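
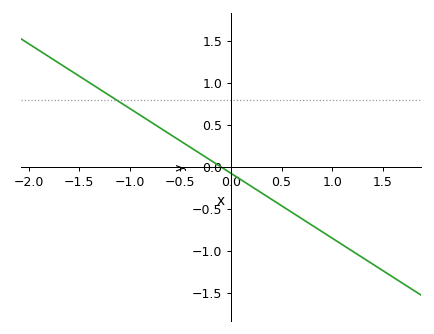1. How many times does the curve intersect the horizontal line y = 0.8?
1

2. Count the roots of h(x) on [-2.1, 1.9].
1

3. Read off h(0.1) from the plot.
-0.154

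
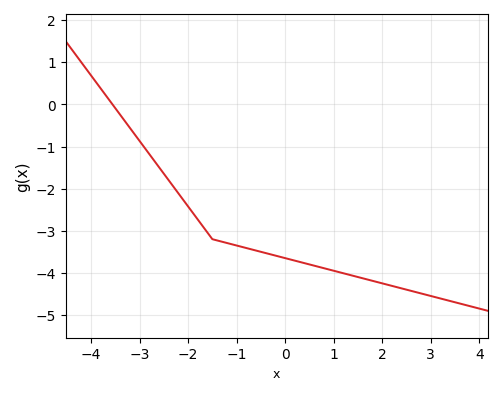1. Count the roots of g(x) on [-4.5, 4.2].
1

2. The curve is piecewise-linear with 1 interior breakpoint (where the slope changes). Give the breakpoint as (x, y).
(-1.5, -3.2)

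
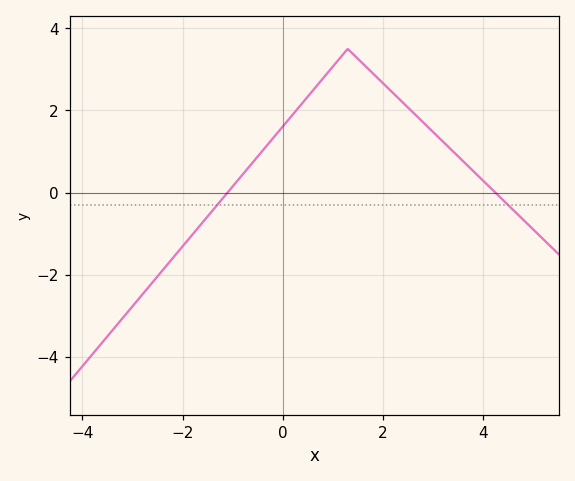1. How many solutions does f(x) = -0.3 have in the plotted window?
2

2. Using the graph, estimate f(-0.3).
1.17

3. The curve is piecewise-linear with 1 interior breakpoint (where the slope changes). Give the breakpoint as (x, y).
(1.3, 3.5)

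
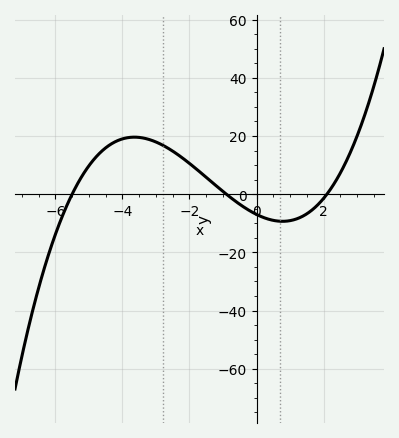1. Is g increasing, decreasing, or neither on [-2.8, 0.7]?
decreasing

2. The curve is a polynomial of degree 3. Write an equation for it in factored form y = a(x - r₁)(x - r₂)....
y = 0.67(x + 5.5)(x + 0.9)(x - 2.1)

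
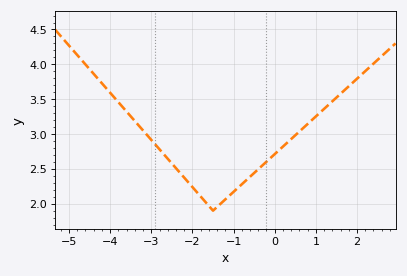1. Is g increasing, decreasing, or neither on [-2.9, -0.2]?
neither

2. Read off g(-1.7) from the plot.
2.04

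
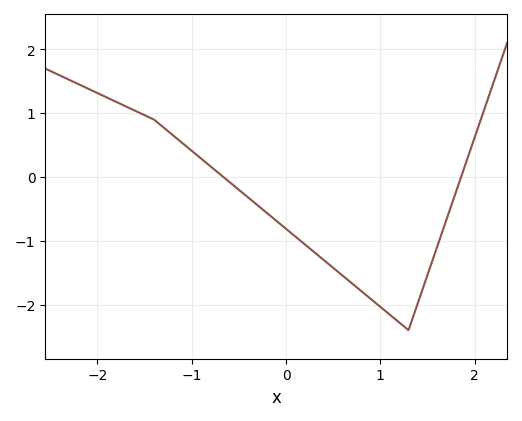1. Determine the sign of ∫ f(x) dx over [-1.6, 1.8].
negative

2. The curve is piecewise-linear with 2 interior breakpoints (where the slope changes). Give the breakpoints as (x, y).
(-1.4, 0.9); (1.3, -2.4)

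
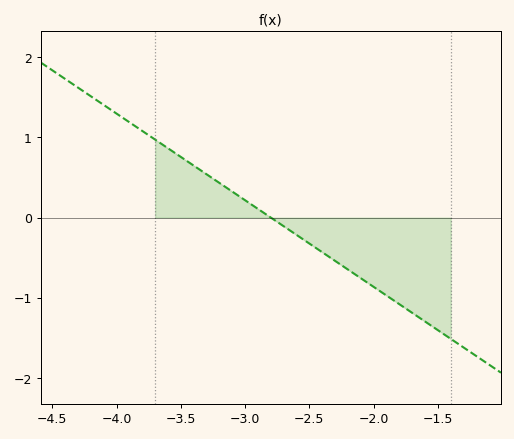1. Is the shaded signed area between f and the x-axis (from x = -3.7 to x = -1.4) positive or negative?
negative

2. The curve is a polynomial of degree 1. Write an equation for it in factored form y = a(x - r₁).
y = -1.08(x + 2.8)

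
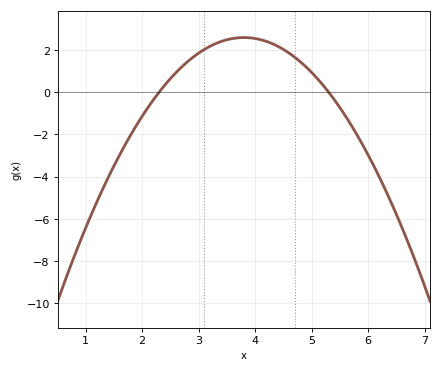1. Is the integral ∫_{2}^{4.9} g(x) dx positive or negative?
positive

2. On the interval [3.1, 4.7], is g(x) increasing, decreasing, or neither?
neither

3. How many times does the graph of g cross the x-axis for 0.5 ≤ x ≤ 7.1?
2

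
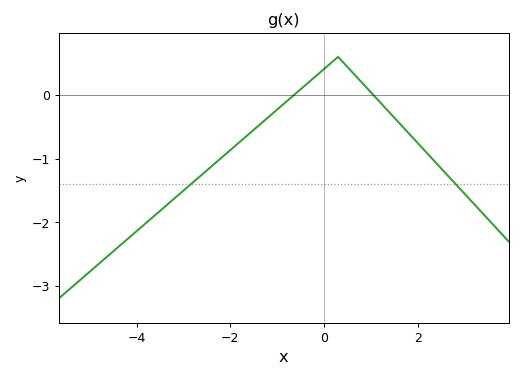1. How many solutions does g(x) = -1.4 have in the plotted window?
2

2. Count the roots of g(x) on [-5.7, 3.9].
2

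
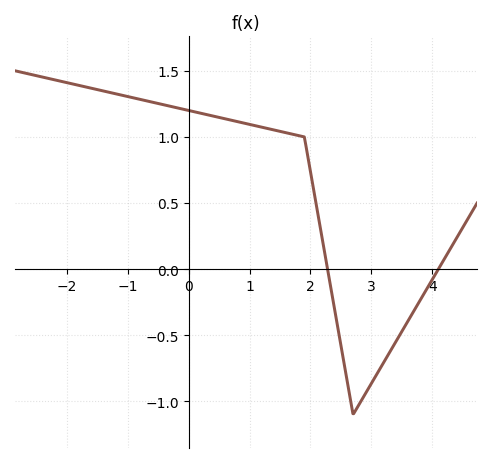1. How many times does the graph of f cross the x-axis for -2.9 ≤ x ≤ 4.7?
2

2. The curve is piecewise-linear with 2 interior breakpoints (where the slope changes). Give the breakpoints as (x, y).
(1.9, 1); (2.7, -1.1)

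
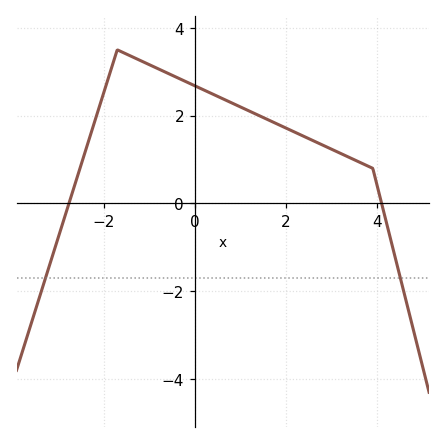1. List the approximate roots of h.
-2.76, 4.09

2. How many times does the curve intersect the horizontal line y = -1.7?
2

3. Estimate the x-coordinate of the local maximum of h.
-1.7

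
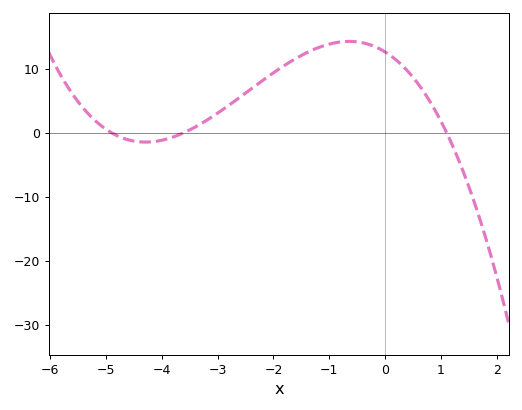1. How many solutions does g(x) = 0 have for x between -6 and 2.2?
3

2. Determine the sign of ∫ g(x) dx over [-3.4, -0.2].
positive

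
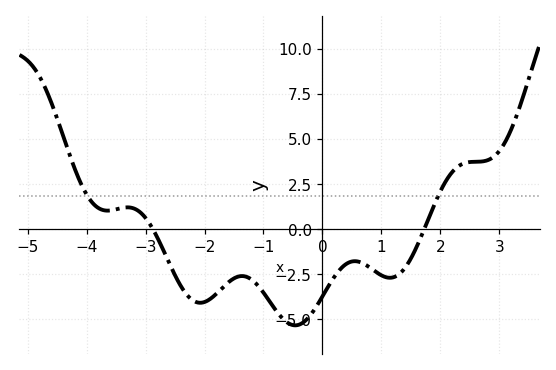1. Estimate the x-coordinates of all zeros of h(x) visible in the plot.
-2.8, 1.8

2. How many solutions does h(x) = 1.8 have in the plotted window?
2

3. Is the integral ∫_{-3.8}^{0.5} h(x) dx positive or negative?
negative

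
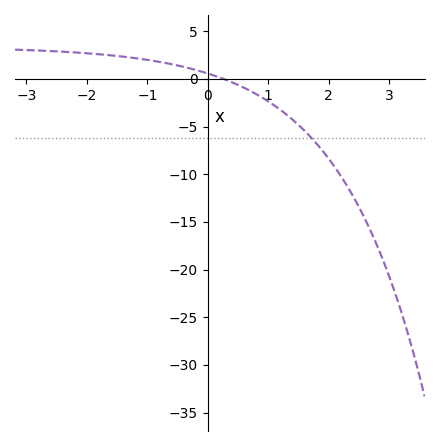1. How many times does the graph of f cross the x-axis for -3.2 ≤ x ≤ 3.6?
1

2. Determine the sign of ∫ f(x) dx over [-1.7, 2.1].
negative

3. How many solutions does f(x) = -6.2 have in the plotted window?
1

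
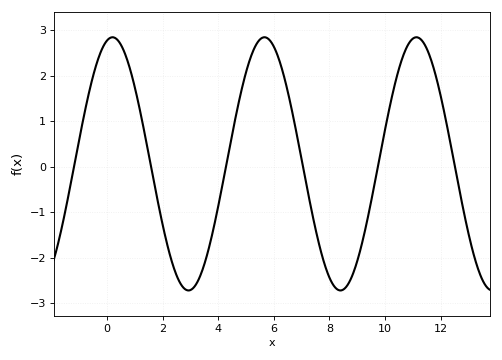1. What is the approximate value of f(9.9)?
0.501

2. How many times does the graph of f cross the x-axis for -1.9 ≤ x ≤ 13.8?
6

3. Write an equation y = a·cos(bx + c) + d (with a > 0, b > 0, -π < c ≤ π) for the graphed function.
y = 2.78cos(1.15x - 0.23) + 0.06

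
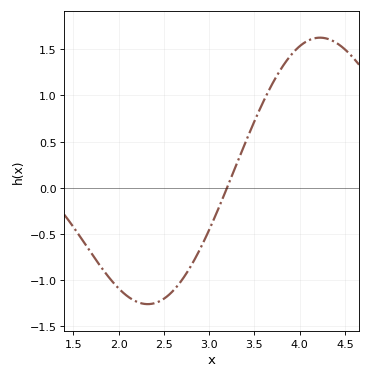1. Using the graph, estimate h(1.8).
-0.85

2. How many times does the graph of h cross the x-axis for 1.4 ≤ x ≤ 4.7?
1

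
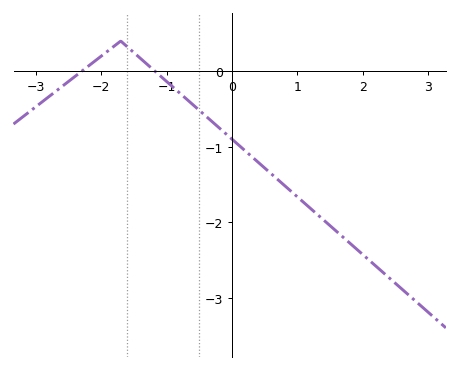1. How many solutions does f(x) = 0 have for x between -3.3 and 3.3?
2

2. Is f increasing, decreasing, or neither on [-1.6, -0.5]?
decreasing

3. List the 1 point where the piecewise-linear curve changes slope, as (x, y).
(-1.7, 0.4)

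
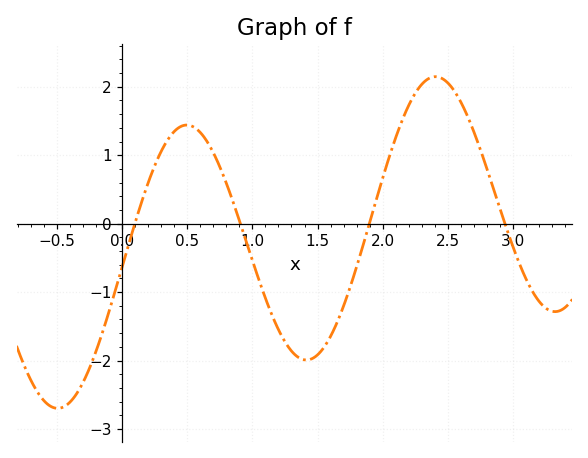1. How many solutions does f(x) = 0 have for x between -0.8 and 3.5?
4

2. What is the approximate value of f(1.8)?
-0.631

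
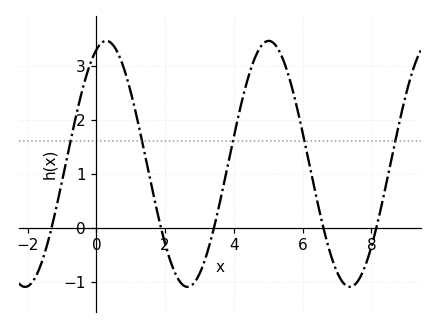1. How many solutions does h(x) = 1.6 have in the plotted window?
5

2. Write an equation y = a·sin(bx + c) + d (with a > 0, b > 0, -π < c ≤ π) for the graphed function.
y = 2.28sin(1.33x + 1.19) + 1.18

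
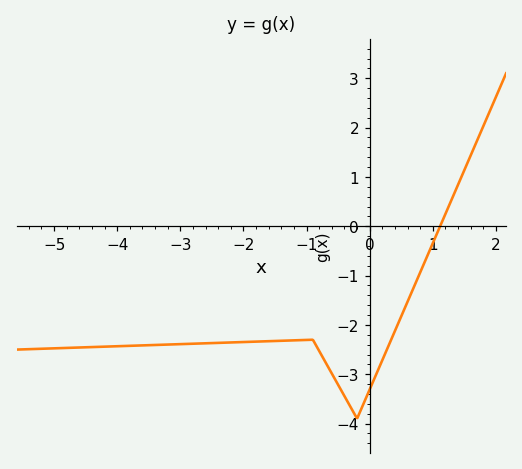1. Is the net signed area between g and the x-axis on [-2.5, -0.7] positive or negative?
negative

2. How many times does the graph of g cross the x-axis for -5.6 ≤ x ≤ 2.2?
1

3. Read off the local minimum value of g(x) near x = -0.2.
-3.9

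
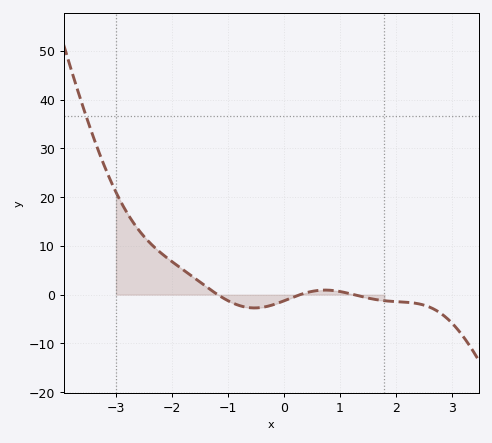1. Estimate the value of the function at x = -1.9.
5.94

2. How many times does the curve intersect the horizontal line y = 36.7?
1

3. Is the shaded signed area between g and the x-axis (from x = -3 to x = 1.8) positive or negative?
positive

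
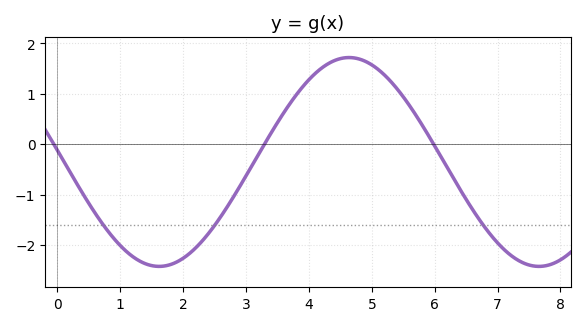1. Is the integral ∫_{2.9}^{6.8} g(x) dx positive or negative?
positive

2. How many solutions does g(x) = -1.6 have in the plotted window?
3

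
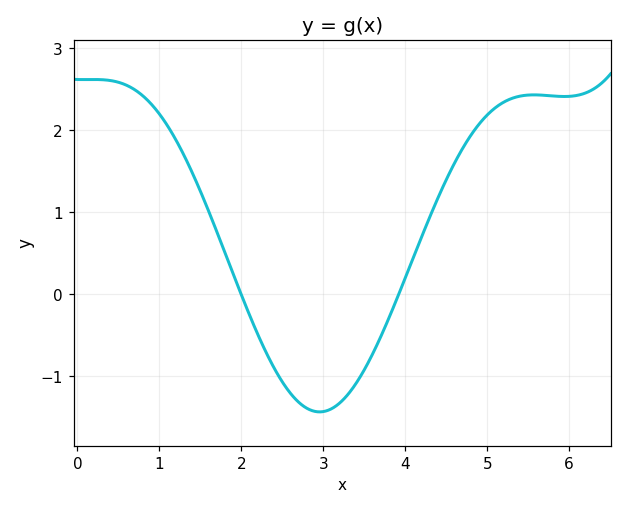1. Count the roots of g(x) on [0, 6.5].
2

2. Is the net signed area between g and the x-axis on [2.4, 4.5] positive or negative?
negative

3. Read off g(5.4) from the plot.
2.4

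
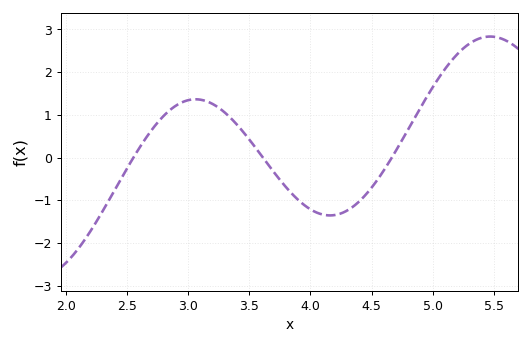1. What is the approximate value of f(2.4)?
-0.765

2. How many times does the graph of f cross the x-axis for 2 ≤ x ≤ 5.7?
3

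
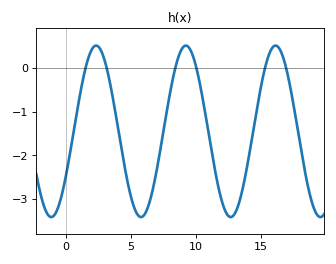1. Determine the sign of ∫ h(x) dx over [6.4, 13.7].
negative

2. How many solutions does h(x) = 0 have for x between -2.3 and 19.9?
6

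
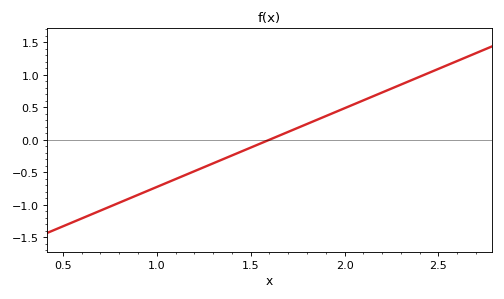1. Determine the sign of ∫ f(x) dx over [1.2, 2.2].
positive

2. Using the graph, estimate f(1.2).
-0.5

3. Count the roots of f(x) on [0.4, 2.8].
1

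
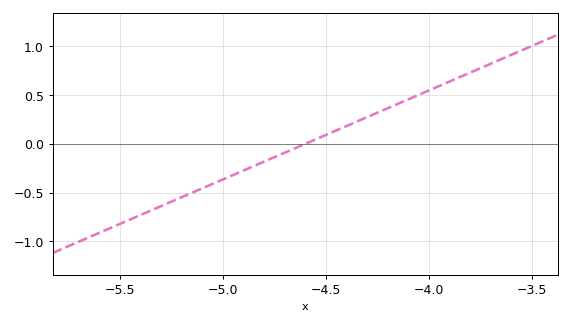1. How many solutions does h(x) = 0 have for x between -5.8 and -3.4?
1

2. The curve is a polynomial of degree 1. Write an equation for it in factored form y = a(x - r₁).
y = 0.91(x + 4.6)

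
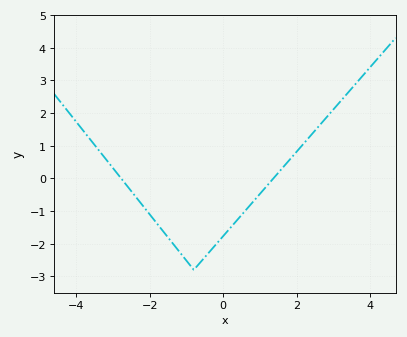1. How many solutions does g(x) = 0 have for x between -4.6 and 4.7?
2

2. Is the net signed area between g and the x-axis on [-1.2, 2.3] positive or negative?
negative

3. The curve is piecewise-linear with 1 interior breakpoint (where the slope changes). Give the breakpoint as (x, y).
(-0.8, -2.8)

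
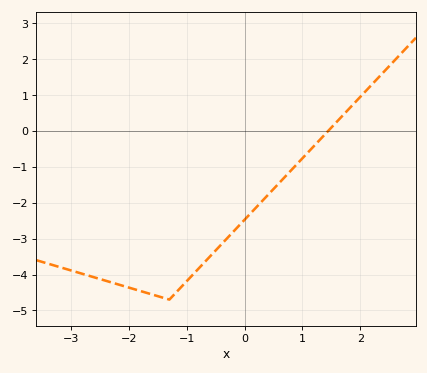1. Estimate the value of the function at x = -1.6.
-4.6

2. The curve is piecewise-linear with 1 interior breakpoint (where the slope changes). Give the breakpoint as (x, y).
(-1.3, -4.7)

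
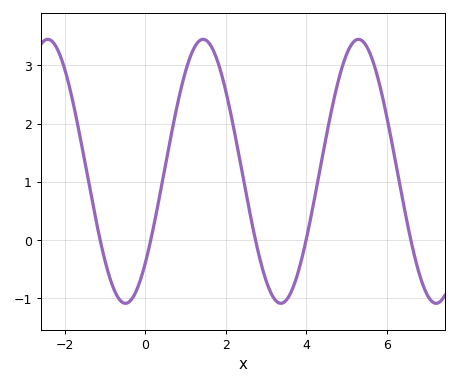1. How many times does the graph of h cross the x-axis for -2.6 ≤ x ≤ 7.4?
5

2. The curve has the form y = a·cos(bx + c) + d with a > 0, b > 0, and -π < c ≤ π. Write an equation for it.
y = 2.27cos(1.6x - 2.3) + 1.18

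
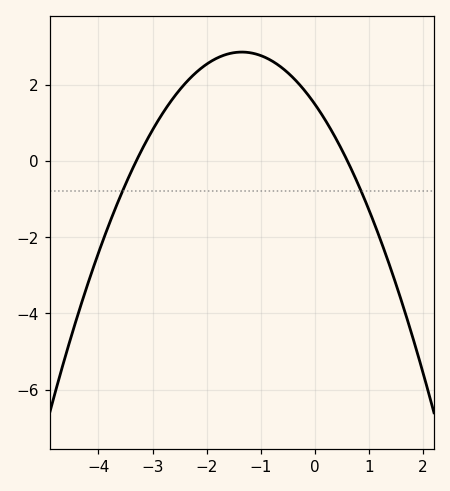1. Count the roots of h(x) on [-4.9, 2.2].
2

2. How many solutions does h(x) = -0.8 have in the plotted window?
2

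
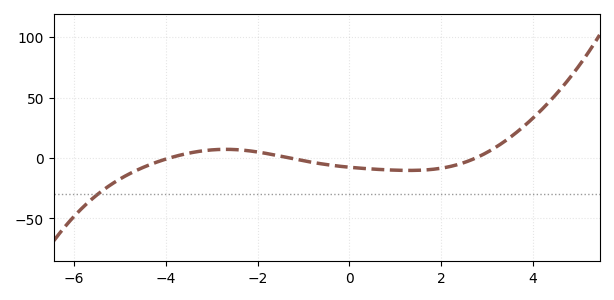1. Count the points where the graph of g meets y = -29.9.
1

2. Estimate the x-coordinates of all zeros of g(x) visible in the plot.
-3.92, -1.3, 2.76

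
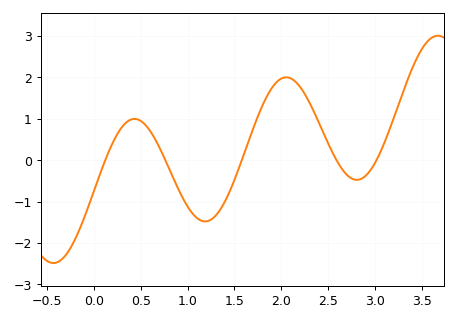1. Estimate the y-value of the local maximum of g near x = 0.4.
1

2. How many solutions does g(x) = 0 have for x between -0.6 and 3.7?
5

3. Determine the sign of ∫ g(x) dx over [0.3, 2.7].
positive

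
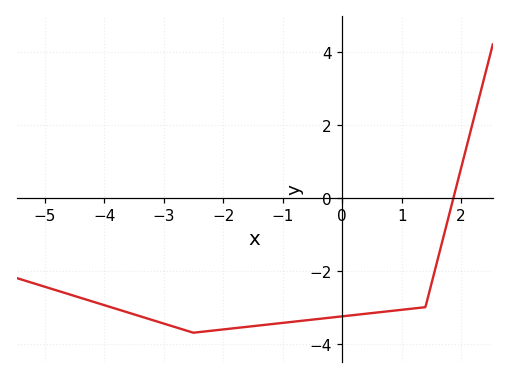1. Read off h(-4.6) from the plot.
-2.6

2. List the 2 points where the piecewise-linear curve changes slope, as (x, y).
(-2.5, -3.7); (1.4, -3)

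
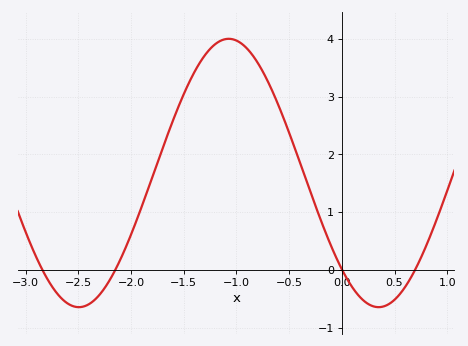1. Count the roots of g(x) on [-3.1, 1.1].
4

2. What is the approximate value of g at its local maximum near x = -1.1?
4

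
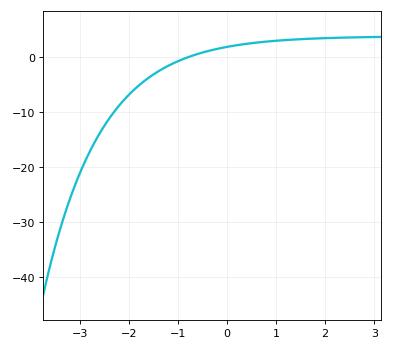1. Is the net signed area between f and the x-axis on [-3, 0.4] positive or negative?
negative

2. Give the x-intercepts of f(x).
-0.8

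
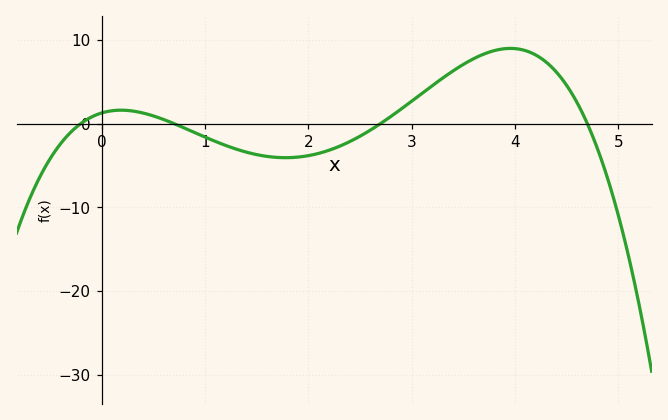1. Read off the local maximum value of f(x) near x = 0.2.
2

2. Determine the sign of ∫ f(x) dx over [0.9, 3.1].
negative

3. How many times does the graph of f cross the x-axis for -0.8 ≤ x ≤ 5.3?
4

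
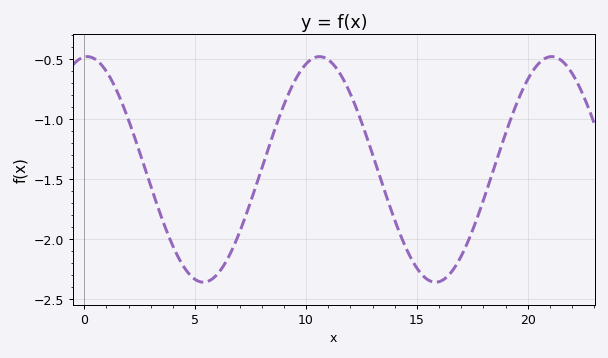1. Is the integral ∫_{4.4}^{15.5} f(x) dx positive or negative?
negative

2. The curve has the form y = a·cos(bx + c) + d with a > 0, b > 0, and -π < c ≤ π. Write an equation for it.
y = 0.94cos(0.6x - 0.08) - 1.42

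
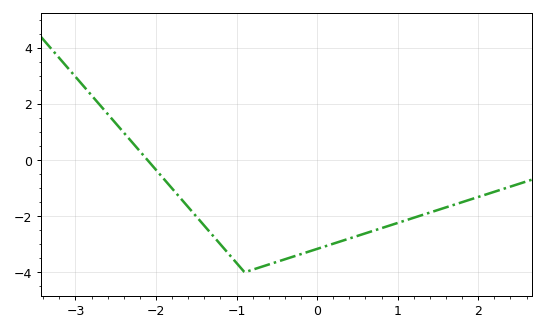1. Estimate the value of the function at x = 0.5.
-2.71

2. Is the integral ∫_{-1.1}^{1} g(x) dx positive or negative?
negative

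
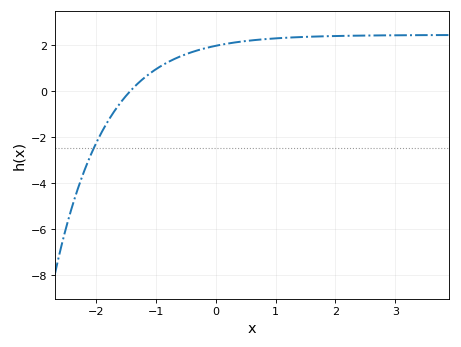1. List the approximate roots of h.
-1.43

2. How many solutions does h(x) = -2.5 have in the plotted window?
1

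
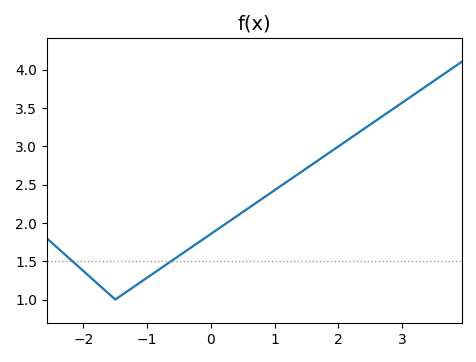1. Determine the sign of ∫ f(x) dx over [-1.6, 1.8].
positive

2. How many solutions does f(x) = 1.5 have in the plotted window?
2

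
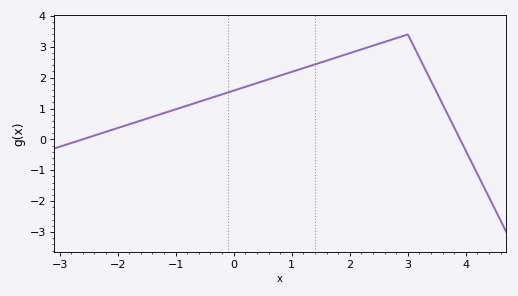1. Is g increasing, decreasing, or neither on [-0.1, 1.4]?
increasing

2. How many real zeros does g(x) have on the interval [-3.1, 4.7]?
2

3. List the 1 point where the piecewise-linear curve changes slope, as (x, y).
(3, 3.4)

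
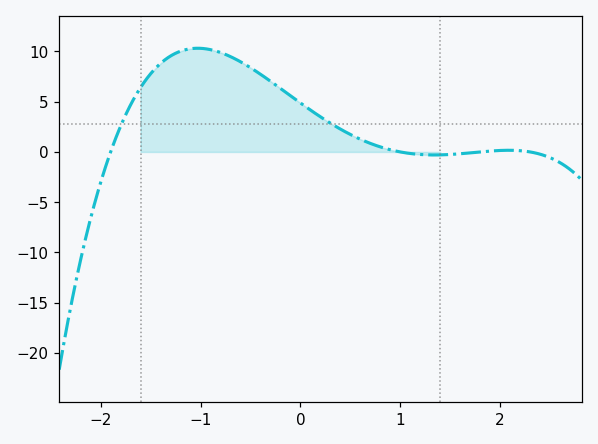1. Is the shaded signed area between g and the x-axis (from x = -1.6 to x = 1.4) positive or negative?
positive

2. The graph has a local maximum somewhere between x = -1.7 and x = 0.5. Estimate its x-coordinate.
-1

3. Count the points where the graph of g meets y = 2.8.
2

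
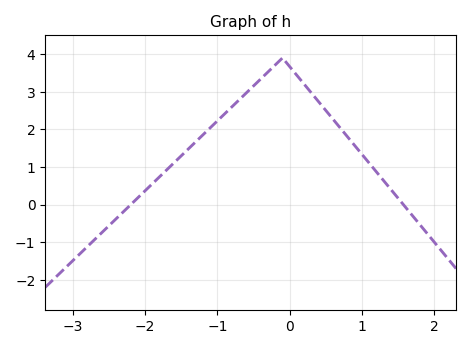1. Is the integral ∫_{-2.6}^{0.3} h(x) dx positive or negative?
positive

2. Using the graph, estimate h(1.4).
0.396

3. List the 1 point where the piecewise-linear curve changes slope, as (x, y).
(-0.1, 3.9)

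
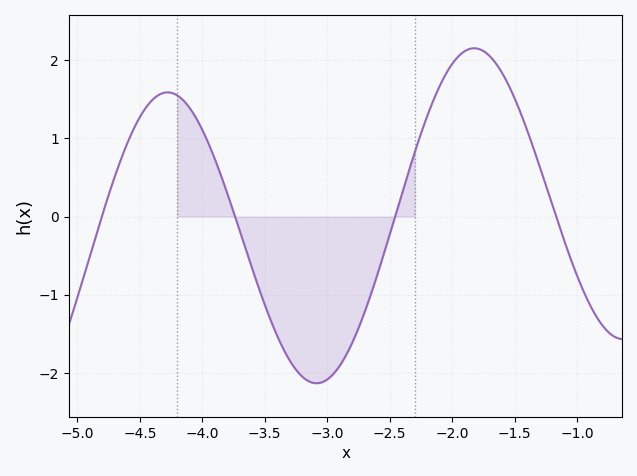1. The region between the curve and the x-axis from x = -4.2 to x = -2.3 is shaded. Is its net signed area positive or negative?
negative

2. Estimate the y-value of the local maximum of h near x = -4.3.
1.6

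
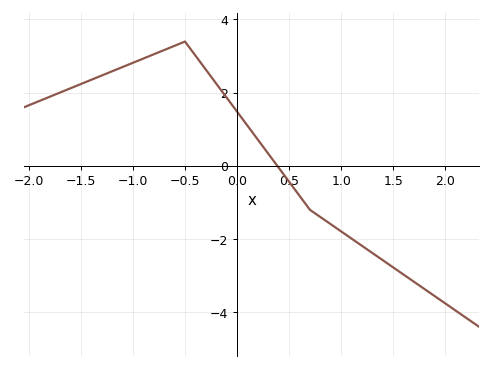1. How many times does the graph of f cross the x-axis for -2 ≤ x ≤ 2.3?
1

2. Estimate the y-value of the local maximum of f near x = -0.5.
3.4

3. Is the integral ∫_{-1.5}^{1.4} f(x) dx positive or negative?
positive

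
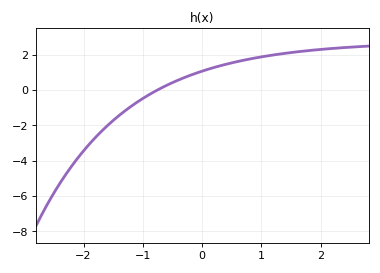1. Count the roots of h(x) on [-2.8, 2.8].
1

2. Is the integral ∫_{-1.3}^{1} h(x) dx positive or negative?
positive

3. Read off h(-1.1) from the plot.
-0.705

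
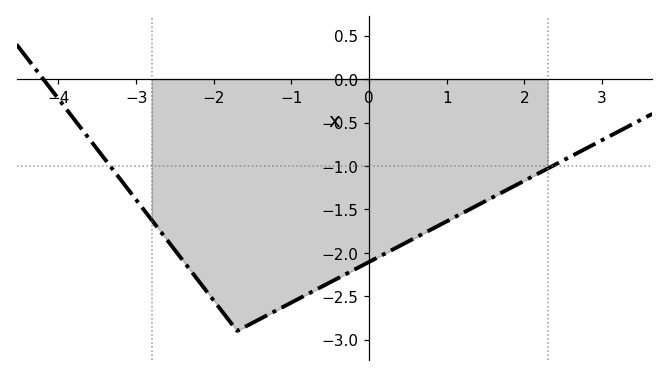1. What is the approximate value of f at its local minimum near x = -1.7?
-2.9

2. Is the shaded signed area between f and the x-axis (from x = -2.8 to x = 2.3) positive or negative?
negative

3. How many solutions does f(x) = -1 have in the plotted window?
2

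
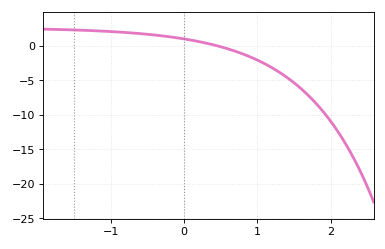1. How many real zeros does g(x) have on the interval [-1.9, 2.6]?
1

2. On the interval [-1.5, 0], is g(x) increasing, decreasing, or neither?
decreasing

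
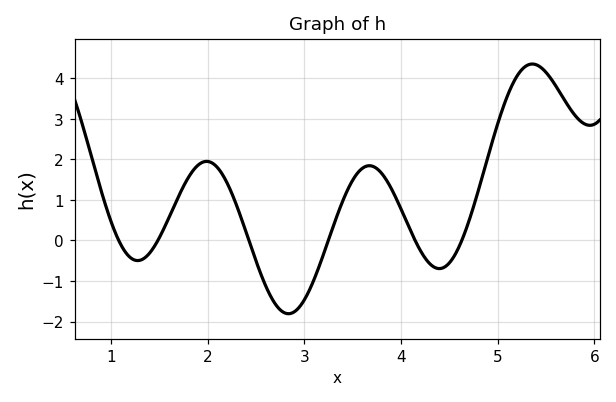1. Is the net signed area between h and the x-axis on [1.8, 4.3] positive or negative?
positive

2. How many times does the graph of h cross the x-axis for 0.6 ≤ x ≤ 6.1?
6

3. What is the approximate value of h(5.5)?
4.15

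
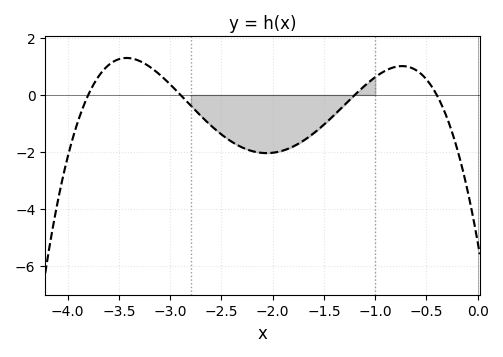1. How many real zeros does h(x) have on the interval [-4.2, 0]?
4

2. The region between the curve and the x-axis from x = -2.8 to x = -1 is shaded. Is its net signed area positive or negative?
negative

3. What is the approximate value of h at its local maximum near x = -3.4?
1.3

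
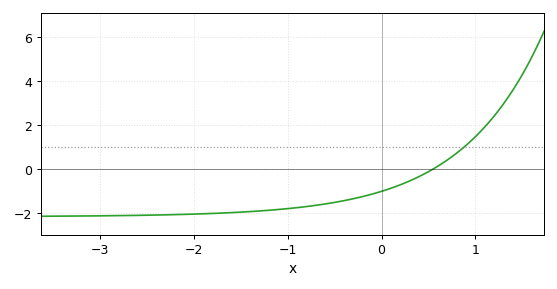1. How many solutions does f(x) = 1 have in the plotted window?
1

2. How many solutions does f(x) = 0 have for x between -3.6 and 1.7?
1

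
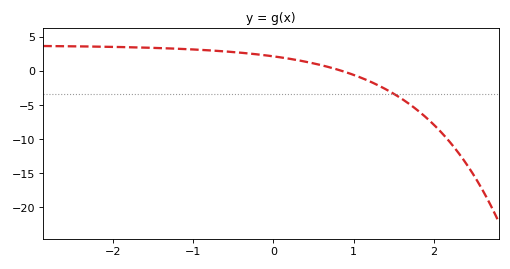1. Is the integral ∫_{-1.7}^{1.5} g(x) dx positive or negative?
positive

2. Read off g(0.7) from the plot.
0.58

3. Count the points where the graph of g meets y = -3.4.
1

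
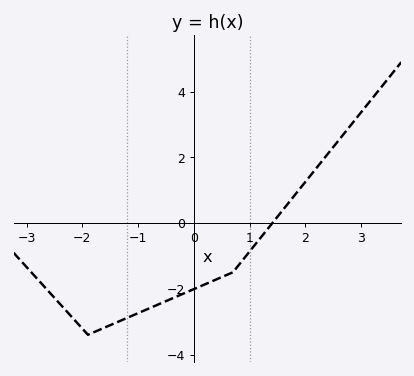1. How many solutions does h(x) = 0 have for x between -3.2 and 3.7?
1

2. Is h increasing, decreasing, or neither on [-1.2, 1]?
increasing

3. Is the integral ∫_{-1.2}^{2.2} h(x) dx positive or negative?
negative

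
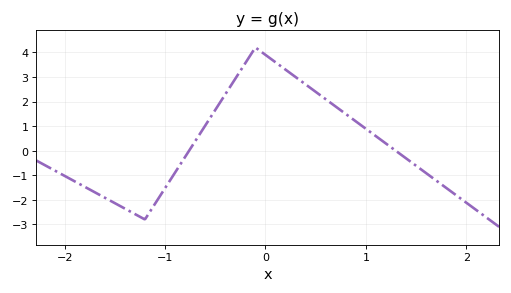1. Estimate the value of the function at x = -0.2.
3.56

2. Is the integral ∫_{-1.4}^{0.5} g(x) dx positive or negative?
positive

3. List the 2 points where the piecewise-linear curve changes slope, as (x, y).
(-1.2, -2.8); (-0.1, 4.2)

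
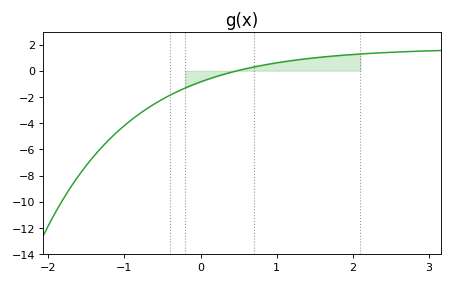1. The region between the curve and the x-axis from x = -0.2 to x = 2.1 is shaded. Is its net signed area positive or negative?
positive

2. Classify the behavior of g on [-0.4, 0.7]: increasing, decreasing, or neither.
increasing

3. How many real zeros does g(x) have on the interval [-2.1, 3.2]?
1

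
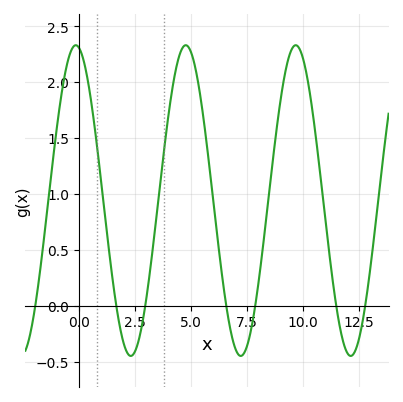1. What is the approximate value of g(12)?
-0.45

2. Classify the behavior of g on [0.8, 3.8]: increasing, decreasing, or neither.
neither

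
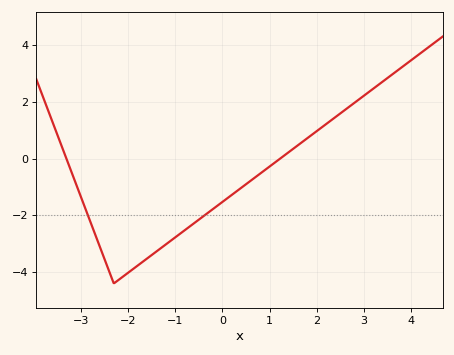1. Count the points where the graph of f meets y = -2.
2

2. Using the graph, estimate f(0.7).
-0.654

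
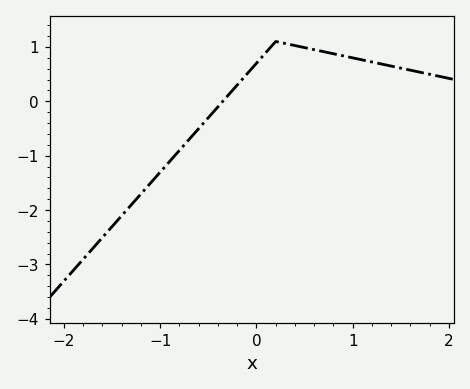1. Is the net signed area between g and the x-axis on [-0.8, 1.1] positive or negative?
positive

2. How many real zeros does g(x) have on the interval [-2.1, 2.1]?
1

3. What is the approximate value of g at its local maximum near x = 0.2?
1.1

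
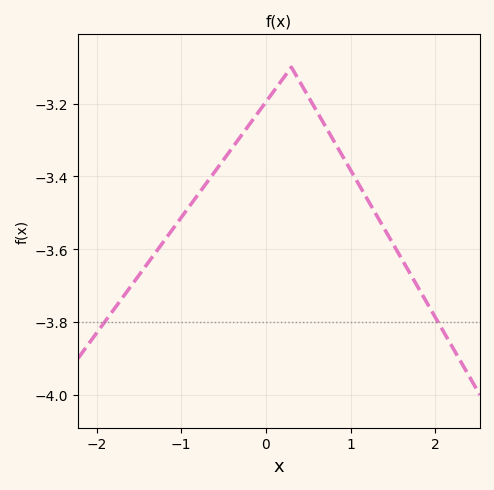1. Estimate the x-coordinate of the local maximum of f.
0.3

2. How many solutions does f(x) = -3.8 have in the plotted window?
2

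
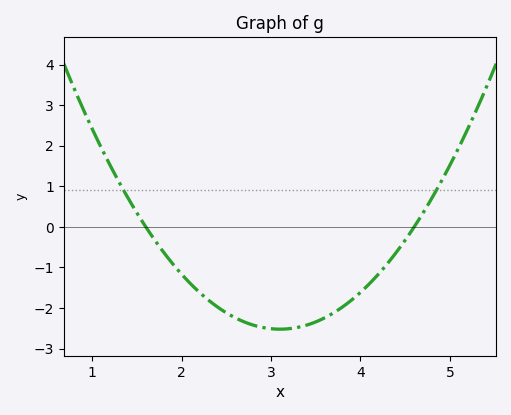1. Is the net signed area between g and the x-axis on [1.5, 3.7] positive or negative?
negative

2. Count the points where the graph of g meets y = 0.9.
2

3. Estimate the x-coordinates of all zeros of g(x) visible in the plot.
1.6, 4.6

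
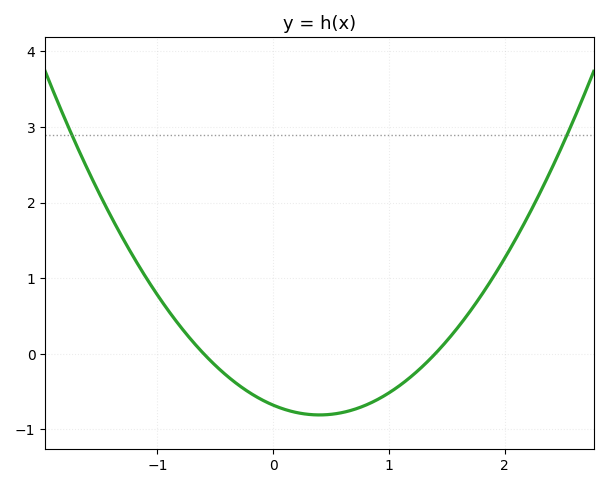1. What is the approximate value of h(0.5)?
-0.802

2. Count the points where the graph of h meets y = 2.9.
2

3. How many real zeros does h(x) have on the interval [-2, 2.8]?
2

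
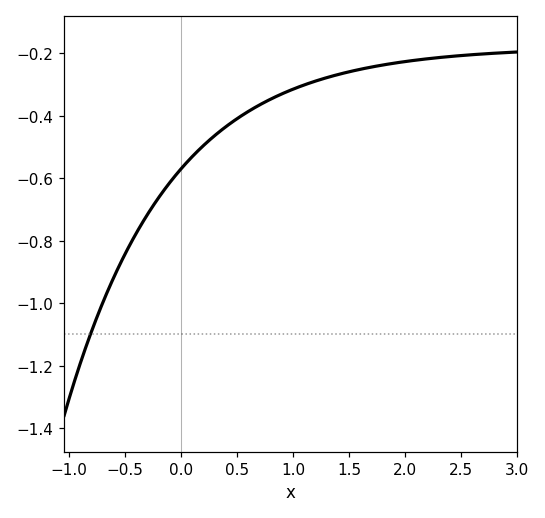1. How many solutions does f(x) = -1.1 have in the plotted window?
1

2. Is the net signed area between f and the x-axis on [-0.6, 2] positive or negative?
negative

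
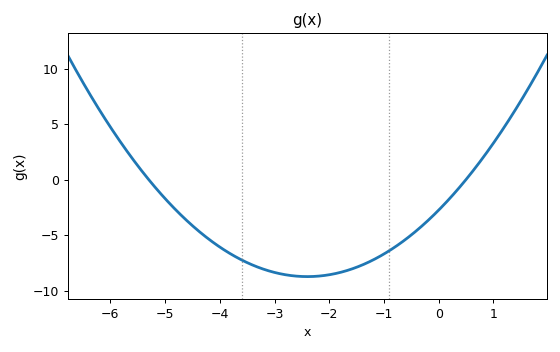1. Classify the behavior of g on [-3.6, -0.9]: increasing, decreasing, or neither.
neither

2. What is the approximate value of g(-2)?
-8.58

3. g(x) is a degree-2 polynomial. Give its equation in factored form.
y = 1.04(x + 5.3)(x - 0.5)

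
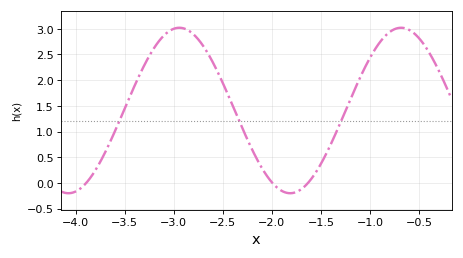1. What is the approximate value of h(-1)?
2.45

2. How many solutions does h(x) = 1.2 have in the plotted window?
3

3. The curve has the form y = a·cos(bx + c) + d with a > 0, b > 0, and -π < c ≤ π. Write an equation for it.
y = 1.61cos(2.8x + 1.9) + 1.41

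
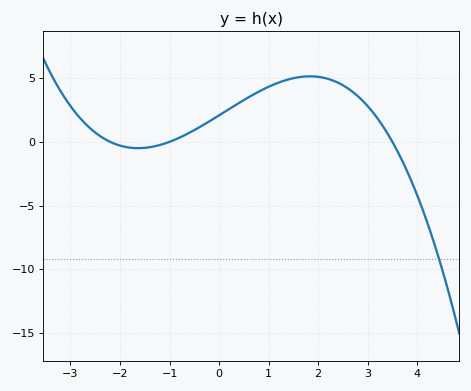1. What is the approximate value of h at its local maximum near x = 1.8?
5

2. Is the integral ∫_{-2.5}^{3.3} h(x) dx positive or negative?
positive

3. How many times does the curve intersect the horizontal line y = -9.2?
1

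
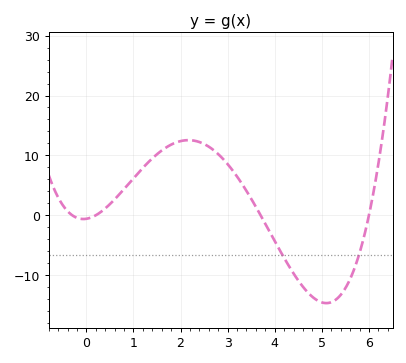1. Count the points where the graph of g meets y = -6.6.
2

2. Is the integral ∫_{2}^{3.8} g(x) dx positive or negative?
positive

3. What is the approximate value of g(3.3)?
5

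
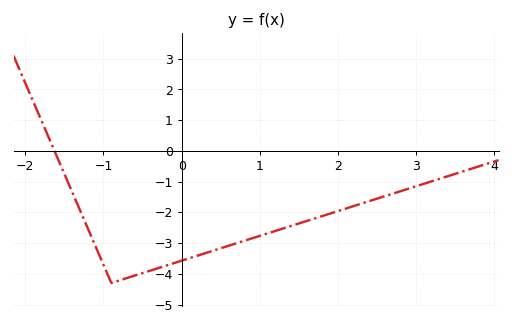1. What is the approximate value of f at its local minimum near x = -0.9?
-4.3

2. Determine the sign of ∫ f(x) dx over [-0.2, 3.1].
negative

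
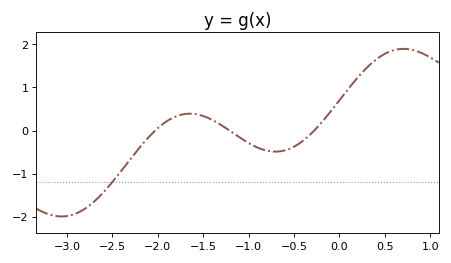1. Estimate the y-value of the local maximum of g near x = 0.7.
1.9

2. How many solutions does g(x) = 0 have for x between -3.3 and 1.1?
3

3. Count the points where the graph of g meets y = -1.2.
1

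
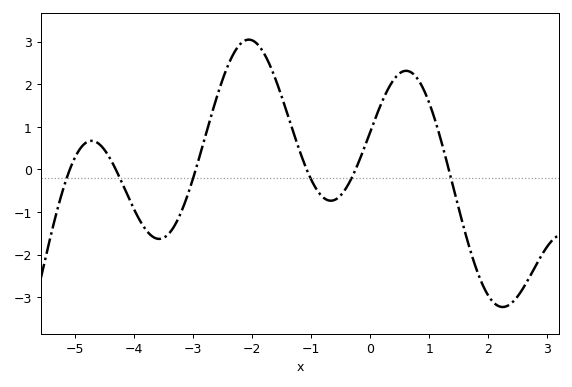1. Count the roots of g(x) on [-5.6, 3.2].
6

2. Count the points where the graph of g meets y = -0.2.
6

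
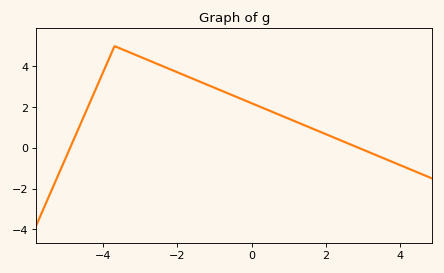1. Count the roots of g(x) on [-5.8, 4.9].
2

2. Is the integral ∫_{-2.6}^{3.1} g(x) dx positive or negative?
positive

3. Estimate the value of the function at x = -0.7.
2.73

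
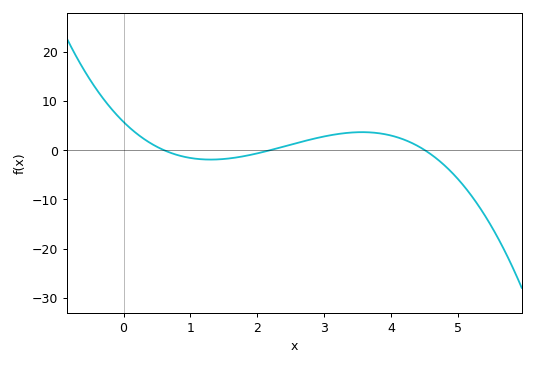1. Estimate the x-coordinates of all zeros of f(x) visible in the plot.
0.6, 2.2, 4.5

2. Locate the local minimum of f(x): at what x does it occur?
1.3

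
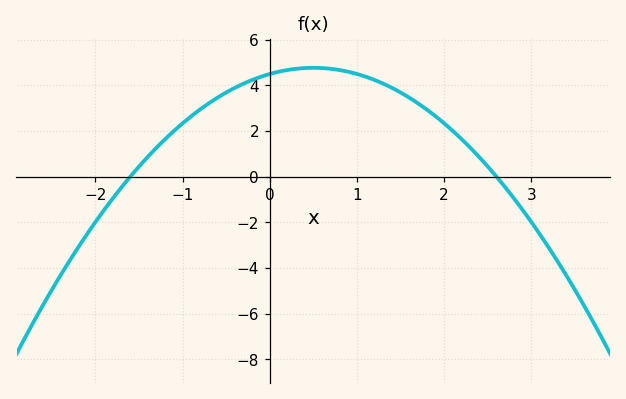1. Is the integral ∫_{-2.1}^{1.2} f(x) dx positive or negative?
positive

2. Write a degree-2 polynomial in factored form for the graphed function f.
y = -1.08(x + 1.6)(x - 2.6)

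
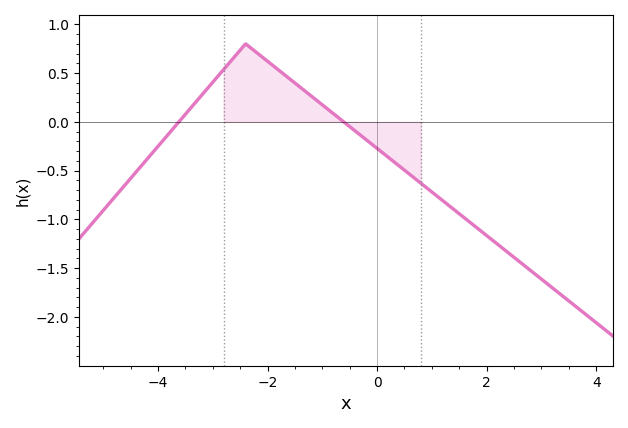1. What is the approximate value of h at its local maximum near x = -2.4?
0.8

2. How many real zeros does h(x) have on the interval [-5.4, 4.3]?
2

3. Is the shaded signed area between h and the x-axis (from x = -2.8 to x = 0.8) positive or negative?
positive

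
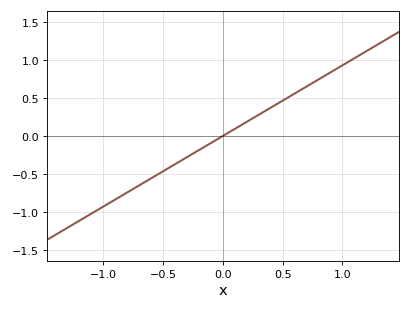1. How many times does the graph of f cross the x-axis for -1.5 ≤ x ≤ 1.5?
1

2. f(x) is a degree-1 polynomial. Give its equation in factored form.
y = 0.93(x - 0)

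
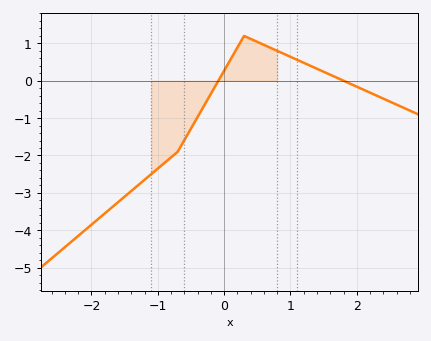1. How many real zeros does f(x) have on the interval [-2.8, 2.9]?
2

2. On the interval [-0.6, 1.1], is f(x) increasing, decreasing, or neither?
neither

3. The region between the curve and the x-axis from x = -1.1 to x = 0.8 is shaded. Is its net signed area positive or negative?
negative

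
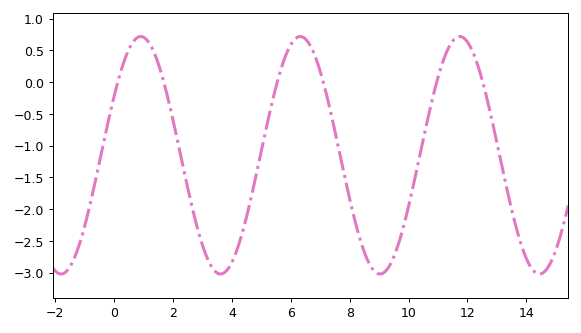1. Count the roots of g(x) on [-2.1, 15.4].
6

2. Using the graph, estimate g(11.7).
0.718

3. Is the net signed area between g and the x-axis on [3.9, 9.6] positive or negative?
negative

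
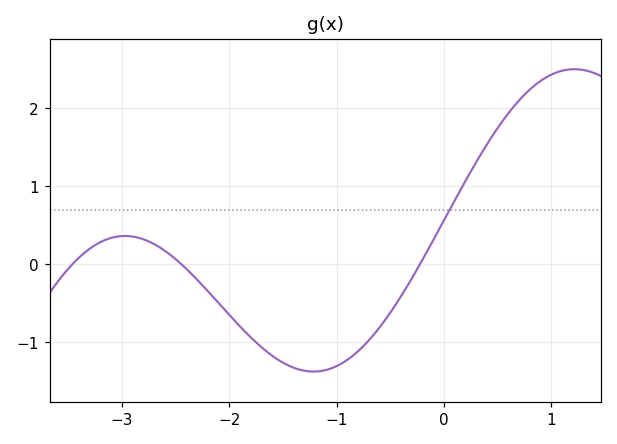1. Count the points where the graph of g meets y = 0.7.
1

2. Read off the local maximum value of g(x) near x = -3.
0.4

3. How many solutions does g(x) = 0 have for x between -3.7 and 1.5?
3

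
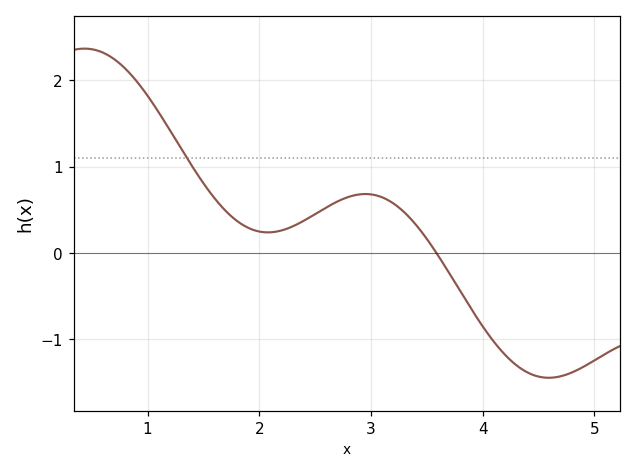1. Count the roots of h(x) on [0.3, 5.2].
1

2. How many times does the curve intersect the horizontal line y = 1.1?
1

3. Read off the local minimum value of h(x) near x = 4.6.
-1.4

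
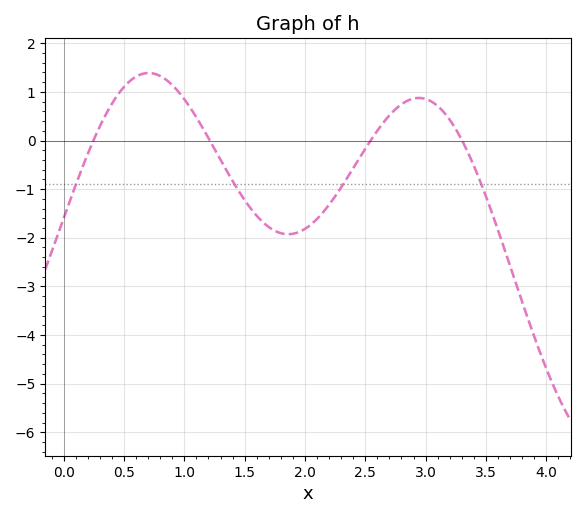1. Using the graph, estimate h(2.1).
-1.6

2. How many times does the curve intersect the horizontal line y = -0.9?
4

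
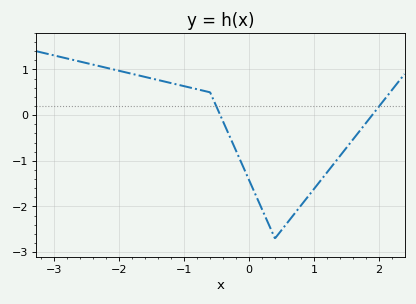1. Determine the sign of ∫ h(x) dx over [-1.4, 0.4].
negative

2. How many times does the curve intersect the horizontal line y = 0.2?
2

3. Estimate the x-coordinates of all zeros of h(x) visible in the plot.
-0.444, 1.9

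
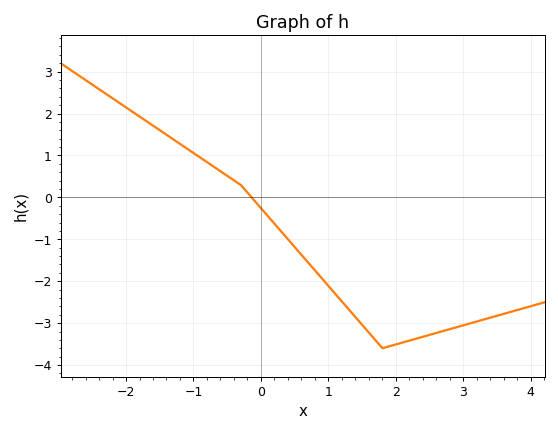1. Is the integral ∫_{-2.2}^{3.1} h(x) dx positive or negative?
negative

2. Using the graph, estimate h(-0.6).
0.626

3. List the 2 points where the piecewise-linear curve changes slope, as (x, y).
(-0.3, 0.3); (1.8, -3.6)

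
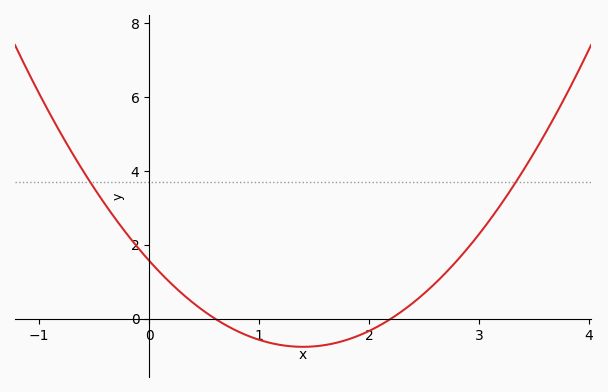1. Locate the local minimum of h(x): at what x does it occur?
1.4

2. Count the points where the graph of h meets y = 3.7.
2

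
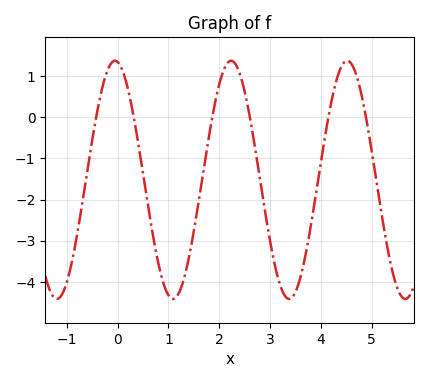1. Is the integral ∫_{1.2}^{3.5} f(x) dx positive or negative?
negative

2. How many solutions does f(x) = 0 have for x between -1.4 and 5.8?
6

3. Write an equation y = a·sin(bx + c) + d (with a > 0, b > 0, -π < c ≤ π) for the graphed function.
y = 2.9sin(2.8x + 1.7) - 1.52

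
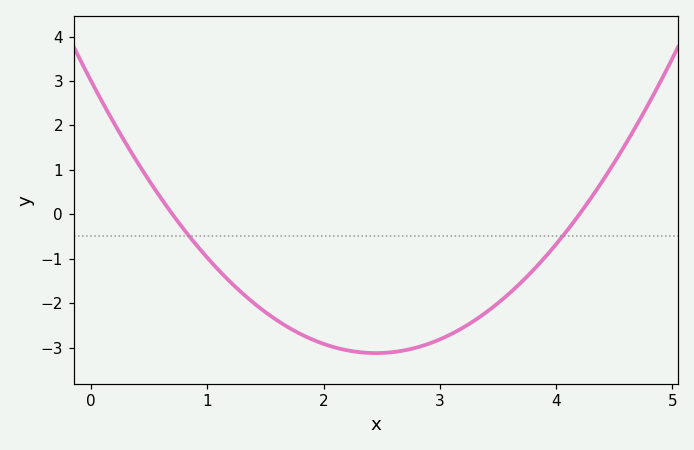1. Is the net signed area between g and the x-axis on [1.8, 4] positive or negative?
negative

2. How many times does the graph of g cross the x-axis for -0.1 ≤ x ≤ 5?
2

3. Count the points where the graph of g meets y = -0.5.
2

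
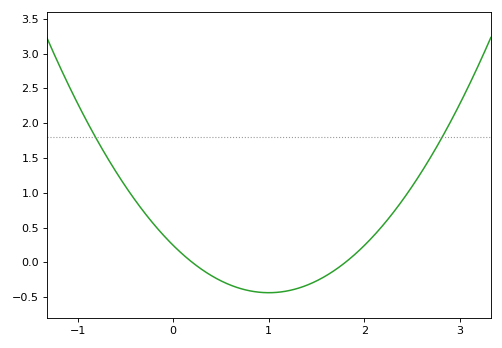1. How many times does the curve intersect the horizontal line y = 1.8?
2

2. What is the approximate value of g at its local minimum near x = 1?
-0.45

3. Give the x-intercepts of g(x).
0.2, 1.8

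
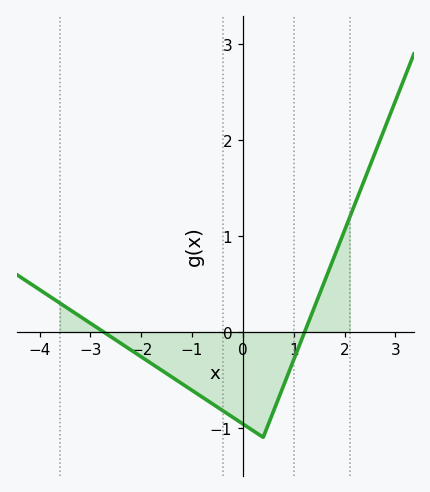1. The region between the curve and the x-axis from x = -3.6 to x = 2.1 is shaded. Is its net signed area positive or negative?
negative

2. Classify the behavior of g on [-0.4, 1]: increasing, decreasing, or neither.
neither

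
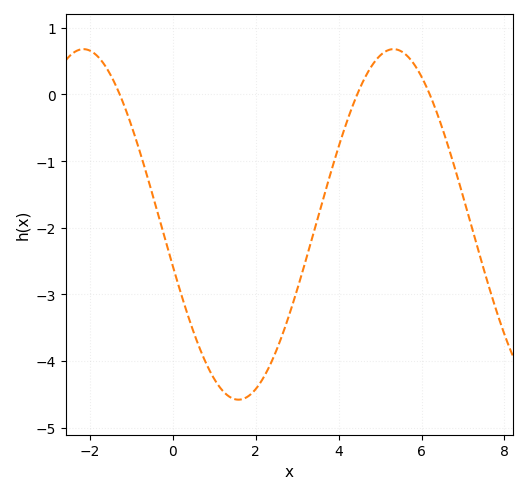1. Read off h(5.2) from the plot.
0.7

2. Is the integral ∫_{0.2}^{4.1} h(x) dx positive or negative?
negative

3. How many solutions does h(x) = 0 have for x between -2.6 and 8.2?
3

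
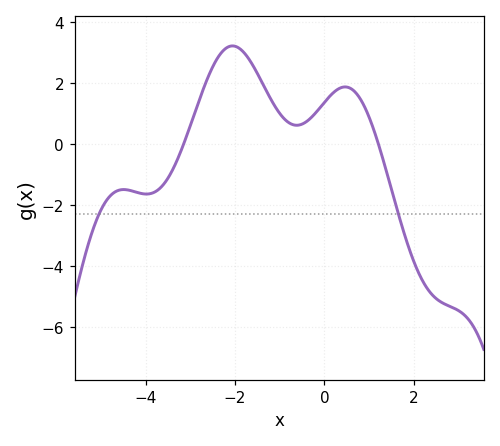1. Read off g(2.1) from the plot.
-4.2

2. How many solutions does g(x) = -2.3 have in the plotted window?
2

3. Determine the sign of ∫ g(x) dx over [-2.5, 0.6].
positive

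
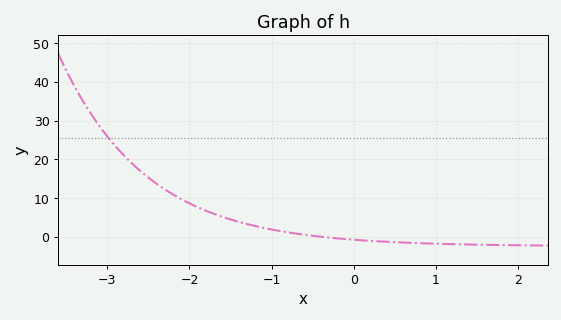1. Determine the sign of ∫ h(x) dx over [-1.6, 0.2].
positive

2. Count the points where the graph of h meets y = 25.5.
1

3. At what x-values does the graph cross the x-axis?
-0.378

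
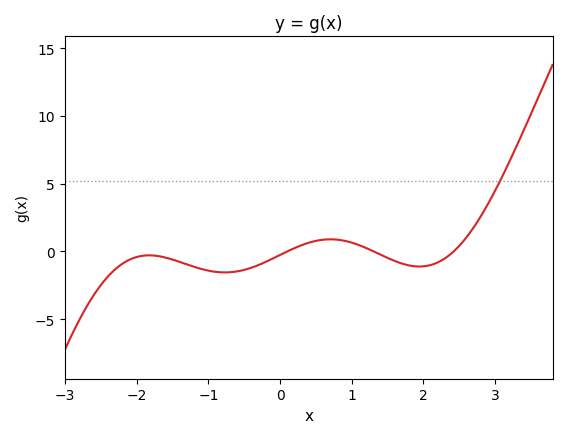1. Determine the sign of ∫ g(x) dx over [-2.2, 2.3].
negative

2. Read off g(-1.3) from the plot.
-0.954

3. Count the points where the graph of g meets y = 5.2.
1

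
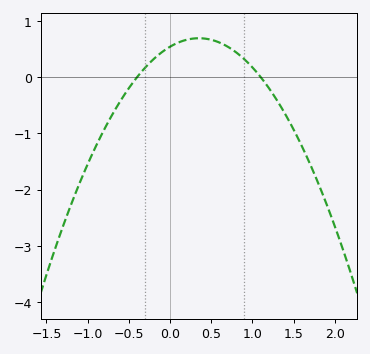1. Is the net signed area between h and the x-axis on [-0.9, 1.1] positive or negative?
positive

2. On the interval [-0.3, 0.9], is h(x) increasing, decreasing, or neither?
neither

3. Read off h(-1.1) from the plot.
-1.9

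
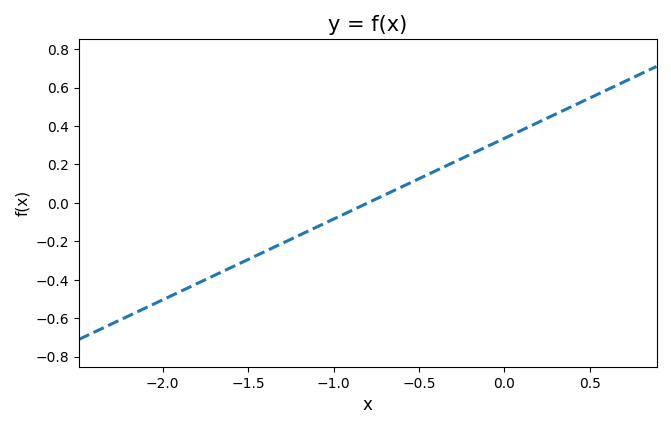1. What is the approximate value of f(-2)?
-0.5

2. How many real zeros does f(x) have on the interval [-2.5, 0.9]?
1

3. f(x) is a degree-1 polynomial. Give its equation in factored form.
y = 0.42(x + 0.8)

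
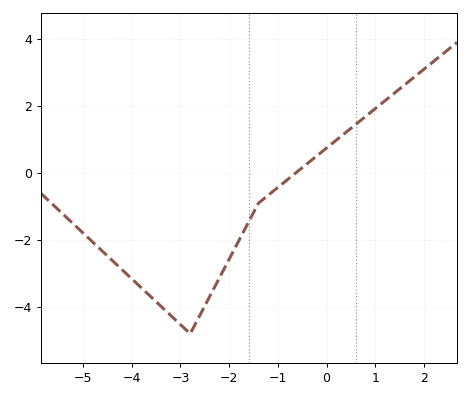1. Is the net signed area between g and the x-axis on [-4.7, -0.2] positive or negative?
negative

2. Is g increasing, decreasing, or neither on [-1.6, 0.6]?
increasing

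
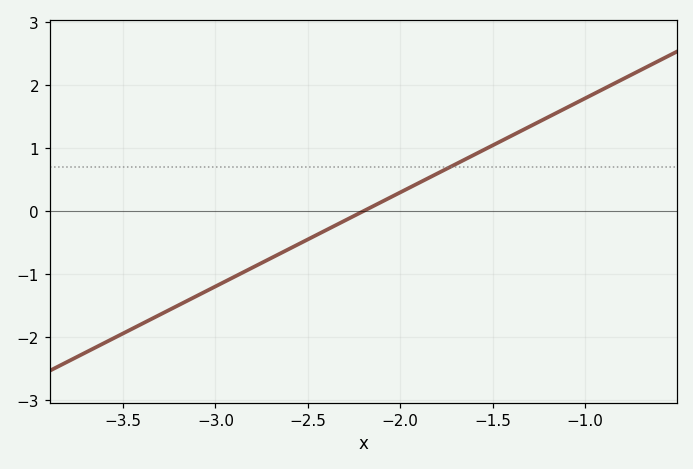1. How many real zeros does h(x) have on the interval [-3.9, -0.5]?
1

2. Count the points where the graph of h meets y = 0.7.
1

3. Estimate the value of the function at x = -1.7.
0.745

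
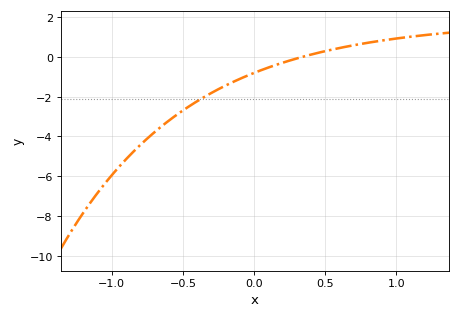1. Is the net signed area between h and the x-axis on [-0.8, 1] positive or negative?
negative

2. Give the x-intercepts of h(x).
0.35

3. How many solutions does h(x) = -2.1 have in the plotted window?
1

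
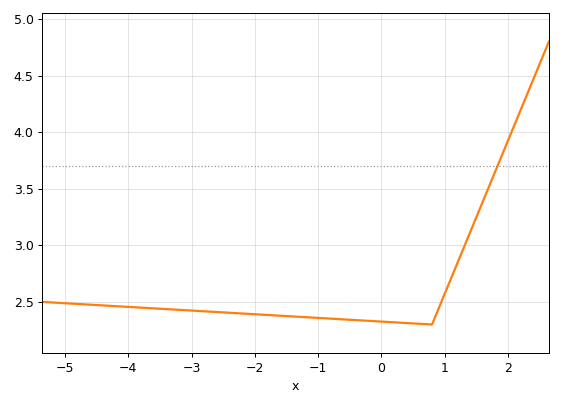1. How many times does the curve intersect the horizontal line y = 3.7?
1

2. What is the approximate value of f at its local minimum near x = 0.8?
2.3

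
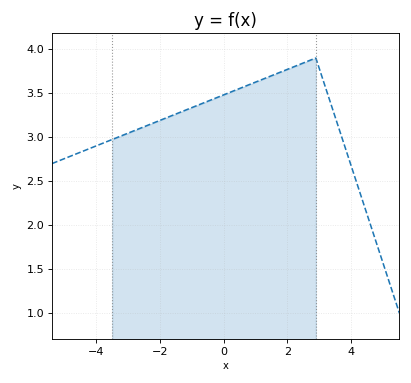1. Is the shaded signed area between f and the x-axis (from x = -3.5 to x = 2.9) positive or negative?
positive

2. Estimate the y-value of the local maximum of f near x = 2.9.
3.9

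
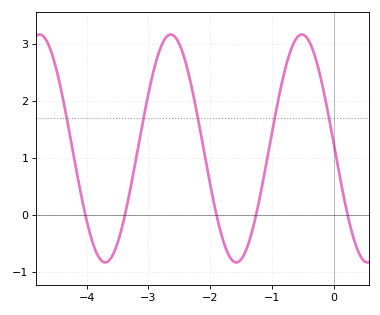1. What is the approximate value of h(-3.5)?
-0.5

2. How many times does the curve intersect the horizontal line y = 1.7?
5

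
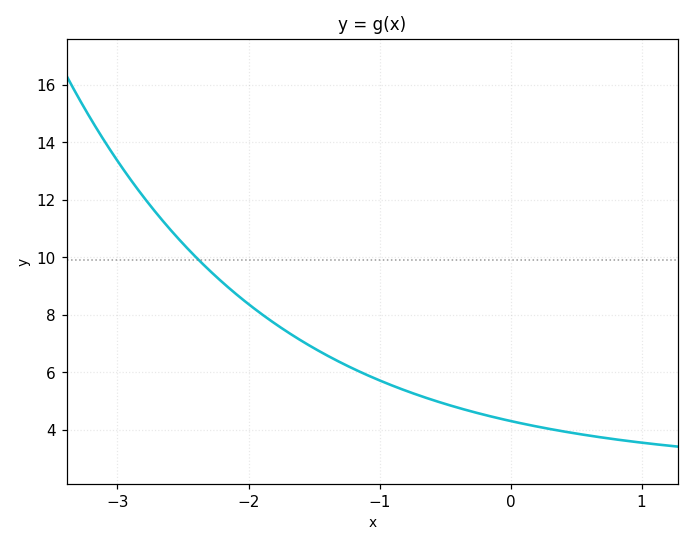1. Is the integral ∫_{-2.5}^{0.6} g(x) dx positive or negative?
positive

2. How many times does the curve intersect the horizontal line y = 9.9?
1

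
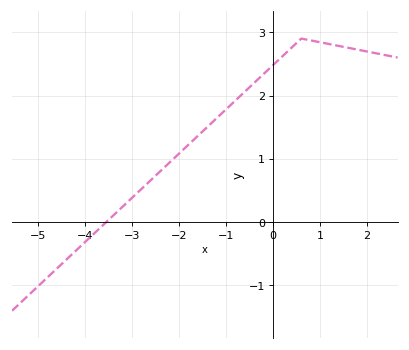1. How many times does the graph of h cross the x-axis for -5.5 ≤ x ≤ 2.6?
1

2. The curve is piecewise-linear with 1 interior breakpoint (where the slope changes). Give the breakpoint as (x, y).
(0.6, 2.9)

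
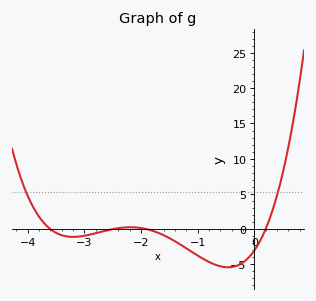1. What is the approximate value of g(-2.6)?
0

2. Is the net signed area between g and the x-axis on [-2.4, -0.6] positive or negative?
negative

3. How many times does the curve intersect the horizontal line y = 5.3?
2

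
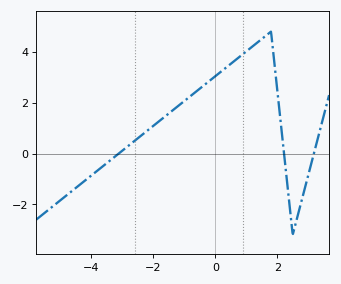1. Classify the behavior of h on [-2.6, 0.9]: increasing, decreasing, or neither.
increasing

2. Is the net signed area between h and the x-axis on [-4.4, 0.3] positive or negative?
positive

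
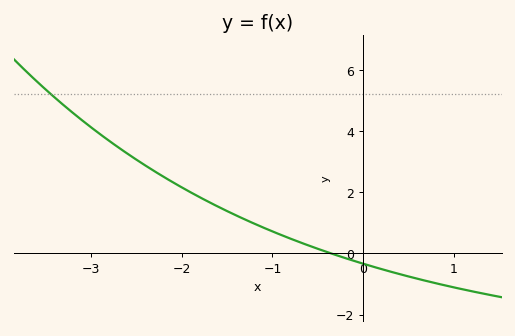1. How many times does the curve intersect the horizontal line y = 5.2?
1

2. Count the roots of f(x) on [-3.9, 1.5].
1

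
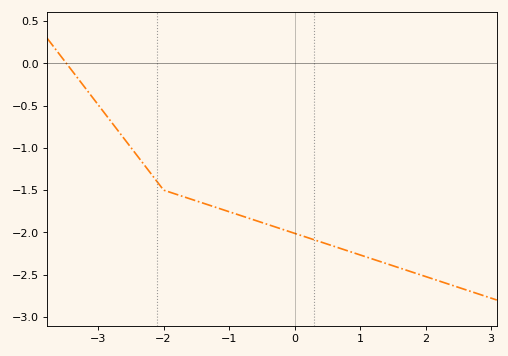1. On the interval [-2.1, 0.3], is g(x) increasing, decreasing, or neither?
decreasing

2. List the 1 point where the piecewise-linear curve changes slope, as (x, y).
(-2, -1.5)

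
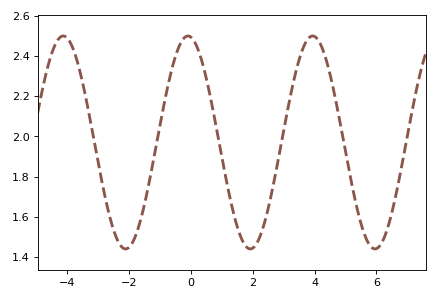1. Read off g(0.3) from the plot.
2.4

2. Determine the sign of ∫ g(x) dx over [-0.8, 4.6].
positive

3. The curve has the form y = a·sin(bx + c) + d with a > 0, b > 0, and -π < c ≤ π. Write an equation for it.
y = 0.53sin(1.6x + 1.7) + 1.97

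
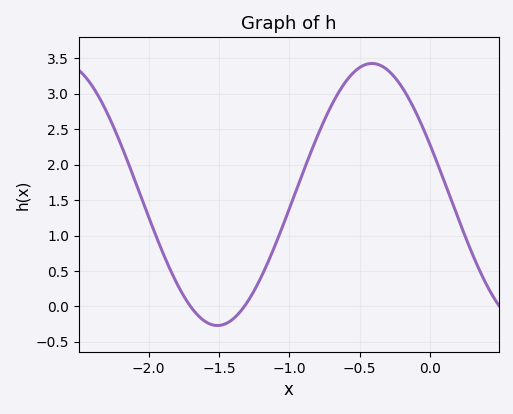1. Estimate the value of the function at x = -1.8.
0.328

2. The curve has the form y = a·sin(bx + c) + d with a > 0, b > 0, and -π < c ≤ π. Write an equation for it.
y = 1.85sin(2.86x + 2.75) + 1.58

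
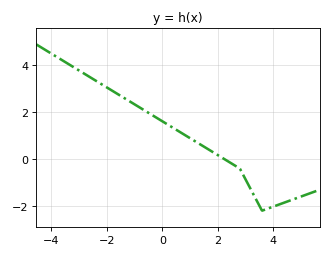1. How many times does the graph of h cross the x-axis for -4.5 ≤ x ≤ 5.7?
1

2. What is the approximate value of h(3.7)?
-2.16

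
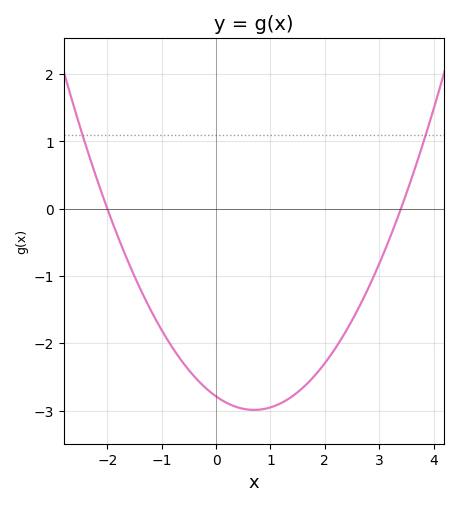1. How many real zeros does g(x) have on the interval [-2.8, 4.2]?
2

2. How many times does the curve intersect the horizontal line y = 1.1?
2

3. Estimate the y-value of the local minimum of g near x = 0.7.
-2.99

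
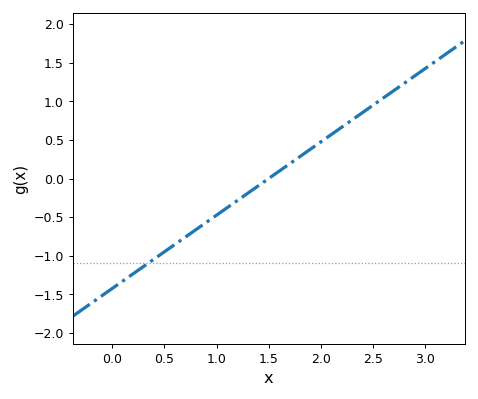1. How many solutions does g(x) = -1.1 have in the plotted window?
1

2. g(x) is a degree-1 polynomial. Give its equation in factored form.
y = 0.95(x - 1.5)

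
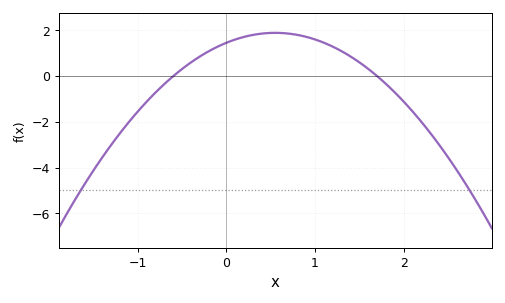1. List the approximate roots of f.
-0.6, 1.7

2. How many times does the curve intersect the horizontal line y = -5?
2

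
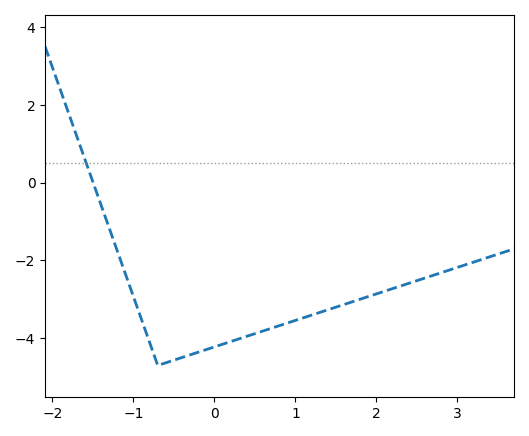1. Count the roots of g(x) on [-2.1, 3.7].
1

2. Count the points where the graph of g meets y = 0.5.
1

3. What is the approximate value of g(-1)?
-3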